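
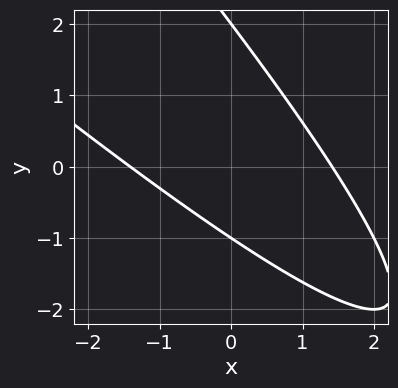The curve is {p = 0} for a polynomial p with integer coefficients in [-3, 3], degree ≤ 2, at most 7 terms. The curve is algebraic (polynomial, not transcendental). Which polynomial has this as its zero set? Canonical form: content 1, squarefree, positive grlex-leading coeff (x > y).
First, deg p = 2.
Next, reading off the gridlines: the y-axis gridline crossings are at y ∈ {-1, 2}.
Finally, solving for integer coefficients yields p as stated.

x^2 + 2*x*y + y^2 - y - 2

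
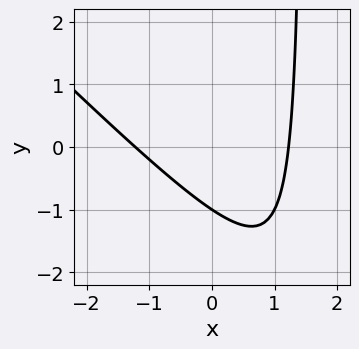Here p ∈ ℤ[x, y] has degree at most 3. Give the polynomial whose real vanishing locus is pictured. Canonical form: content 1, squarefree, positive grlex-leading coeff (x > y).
2*x^2 + 2*x*y - 3*y - 3

deg p = 2. A generic line meets the curve in up to 2 points.
From the axis intercepts and sections: one y-axis crossing is at y = -1.
Matching integer coefficients to the picture gives p.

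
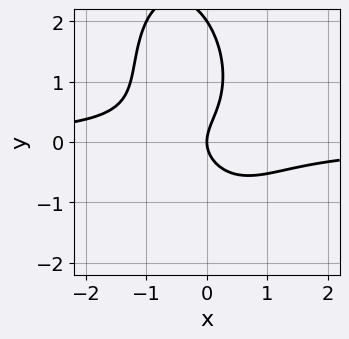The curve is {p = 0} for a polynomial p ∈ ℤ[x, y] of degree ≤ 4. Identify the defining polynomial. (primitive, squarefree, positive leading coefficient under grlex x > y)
3*x^2*y + x*y^2 + y^3 - 2*y^2 + 2*x

Degree: a generic line meets the curve in up to 3 points, so deg p = 3.
From the axis intercepts and sections: it meets the x-axis at x = 0 (among the integer gridlines); the y-axis gridline crossings are at y ∈ {0, 2}.
These observations pin down the coefficients.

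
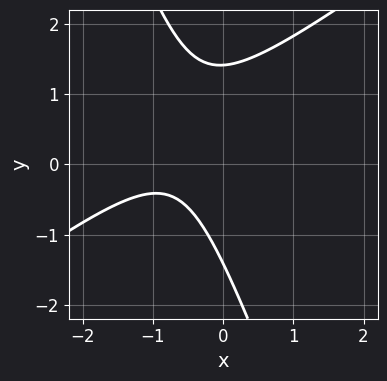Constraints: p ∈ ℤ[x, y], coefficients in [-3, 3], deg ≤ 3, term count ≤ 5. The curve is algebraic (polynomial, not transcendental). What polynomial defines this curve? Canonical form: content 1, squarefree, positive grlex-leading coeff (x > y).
(a) deg p = 2. The shape is more complex than any degree-1 curve.
(b) From the axis intercepts and sections: it misses every integer gridline on the x-axis.
(c) Solving for integer coefficients yields p as stated.

2*x^2 - 2*x*y - y^2 + 3*x + 2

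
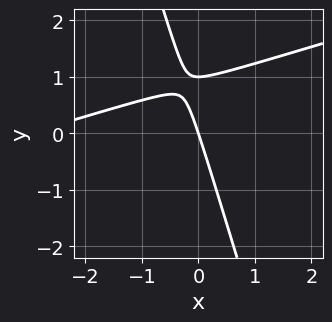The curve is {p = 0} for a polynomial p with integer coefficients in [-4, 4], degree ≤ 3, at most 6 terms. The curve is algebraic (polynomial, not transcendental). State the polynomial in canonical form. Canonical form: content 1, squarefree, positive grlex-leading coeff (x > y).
x^2 - 3*x*y - y^2 + 3*x + y

First, deg p = 2. The shape is more complex than any degree-1 curve.
Next, observable constraints: it meets the x-axis at x = 0 (among the integer gridlines); the y-axis gridline crossings are at y ∈ {0, 1}.
Finally, solving for integer coefficients yields p as stated.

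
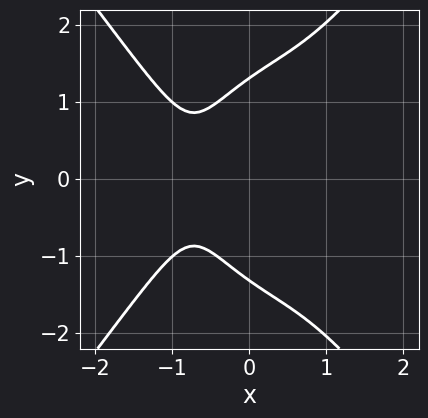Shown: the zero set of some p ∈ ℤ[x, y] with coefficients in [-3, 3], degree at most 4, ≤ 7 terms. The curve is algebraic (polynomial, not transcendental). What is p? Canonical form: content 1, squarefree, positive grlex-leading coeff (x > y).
3*x^4 - y^4 + 2*x*y^2 + 3*x + 3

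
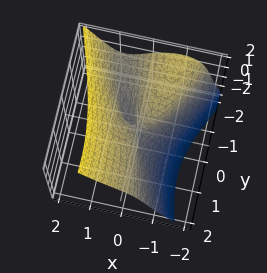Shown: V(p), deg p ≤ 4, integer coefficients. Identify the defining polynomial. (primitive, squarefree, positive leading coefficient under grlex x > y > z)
First, degree: no degree-2 surface has this shape, so deg p = 3.
Then, against the integer gridlines: it crosses the y-axis at the gridline y = 0; one x-axis crossing is at x = 0.
Finally, solving for integer coefficients yields p as stated.

3*x^3 - y^2*z - z^3 + 3*x*y + y^2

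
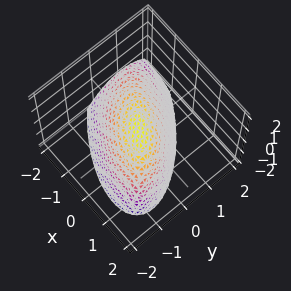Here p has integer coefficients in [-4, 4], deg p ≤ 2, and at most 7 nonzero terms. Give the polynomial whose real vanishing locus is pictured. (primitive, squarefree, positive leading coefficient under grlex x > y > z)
(a) Degree: a generic line meets the surface in up to 2 points, so deg p = 2.
(b) Reading off the gridlines: it meets the x-axis at x = 0 (among the integer gridlines); it meets the z-axis at z = 0 (among the integer gridlines); it meets the y-axis at y = 0 (among the integer gridlines).
(c) Putting this together gives p.

2*x^2 + 3*x*y - x*z + 3*y^2 + 3*z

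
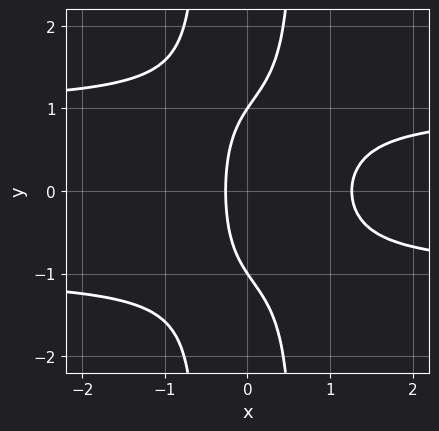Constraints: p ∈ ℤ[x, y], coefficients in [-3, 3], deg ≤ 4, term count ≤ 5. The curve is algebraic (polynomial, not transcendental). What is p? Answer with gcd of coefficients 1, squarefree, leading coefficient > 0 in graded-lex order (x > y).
3*x^2*y^2 - 3*x^2 - y^2 + 3*x + 1

First, deg p = 4. The shape is more complex than any degree-3 curve.
Next, symmetries: the y ↦ −y reflection is a symmetry, so y appears only in even powers.
Then, checking where it meets the axes: among the integer gridlines, it crosses the y-axis at y ∈ {-1, 1}.
Finally, these observations pin down the coefficients.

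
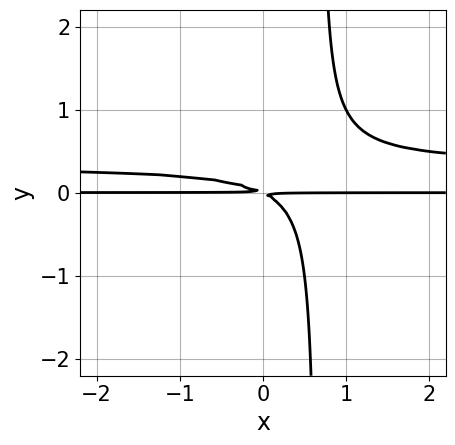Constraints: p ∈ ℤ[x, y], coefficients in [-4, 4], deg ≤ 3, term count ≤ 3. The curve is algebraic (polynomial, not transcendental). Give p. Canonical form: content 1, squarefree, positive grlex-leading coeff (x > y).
3*x*y^2 - x*y - 2*y^2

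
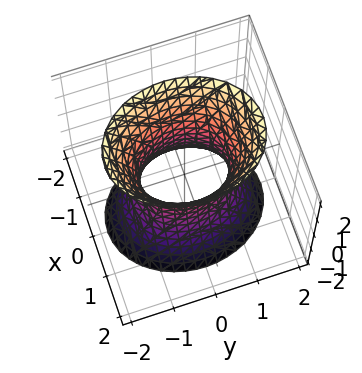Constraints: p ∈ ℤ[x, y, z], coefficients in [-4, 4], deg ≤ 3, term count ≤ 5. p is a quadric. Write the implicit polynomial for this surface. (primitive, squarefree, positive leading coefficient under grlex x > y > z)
deg p = 2. An hourglass — one-sheet hyperboloid; a quadric.
Symmetries: it's symmetric under z → −z, forcing even powers of z; it's symmetric under x → −x, forcing even powers of x; mirror symmetry y ↦ −y ⇒ only even powers of y.
Observable constraints: the surface avoids every integer z-axis point in the box; the y-axis gridline crossings are at y ∈ {-1, 1}.
The integer polynomial consistent with all of this is the stated p.

3*x^2 + 2*y^2 - z^2 - 2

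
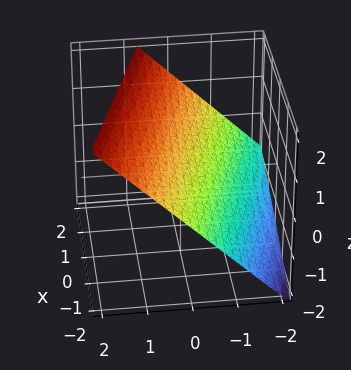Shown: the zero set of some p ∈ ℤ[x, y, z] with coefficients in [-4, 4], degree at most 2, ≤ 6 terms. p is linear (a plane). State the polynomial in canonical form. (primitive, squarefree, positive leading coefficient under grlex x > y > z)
x + 3*y - 3*z + 2

1. The degree is 1 — every cross-section is a straight line — this is a plane.
2. Reading off the gridlines: it meets the x-axis at x = -2 (among the integer gridlines).
3. Fitting integer coefficients to these (and the overall shape) gives p.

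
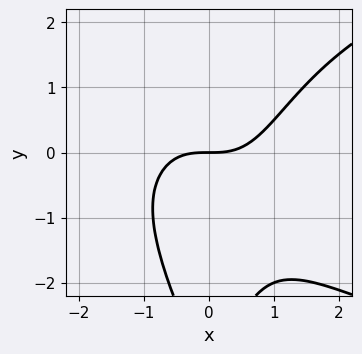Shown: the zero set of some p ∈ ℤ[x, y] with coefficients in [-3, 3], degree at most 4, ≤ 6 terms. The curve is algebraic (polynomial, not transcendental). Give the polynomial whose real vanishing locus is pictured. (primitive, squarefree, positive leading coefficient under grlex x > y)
deg p = 4.
Against the integer gridlines: it meets the y-axis at y = 0 (among the integer gridlines); it crosses the x-axis at the gridline x = 0.
These observations pin down the coefficients.

x^2*y^2 - 2*x^3 + y^2 + 3*y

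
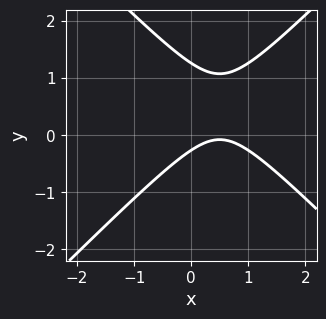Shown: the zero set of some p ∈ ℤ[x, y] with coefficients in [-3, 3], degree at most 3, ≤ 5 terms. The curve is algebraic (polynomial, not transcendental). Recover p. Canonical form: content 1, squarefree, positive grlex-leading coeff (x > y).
(a) The degree is 2 — the shape is more complex than any degree-1 curve.
(b) From the visible intercepts: the curve avoids every integer x-axis point in the box.
(c) The integer polynomial consistent with all of this is the stated p.

3*x^2 - 3*y^2 - 3*x + 3*y + 1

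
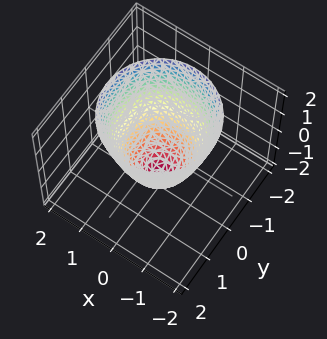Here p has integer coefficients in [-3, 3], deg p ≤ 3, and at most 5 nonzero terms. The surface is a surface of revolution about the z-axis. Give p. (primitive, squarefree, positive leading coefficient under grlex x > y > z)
3*x^2 + 3*y^2 - 2*z - 3

The degree is 2 — the shape is more complex than any degree-1 surface.
Symmetries: rotational symmetry about the z-axis ⇒ p depends on x, y only through x² + y².
From the axis intercepts and sections: the x-axis gridline crossings are at x ∈ {-1, 1}; a circular section at z = 1 has radius between 1 and 2; the y-axis gridline crossings are at y ∈ {-1, 1}.
Fitting integer coefficients to these (and the overall shape) gives p.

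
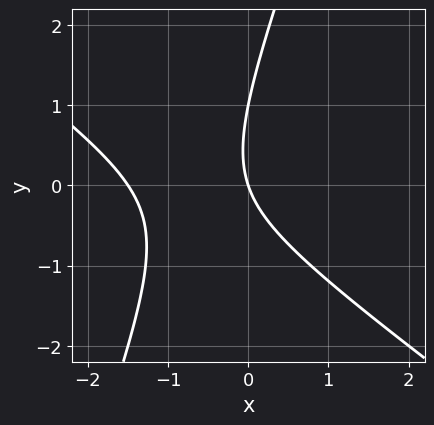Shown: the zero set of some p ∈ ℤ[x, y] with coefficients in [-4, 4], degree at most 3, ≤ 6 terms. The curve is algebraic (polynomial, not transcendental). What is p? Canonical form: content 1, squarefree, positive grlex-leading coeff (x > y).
First, degree: no degree-1 curve has this shape, so deg p = 2.
Next, checking where it meets the axes: it meets the x-axis at x = 0 (among the integer gridlines); among the integer gridlines, it crosses the y-axis at y ∈ {0, 1}.
Finally, together with the visible shape, these determine p as stated.

2*x^2 + 2*x*y - y^2 + 3*x + y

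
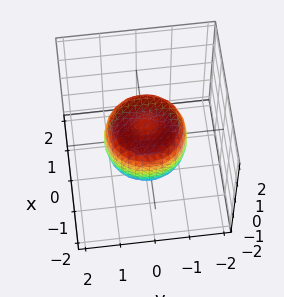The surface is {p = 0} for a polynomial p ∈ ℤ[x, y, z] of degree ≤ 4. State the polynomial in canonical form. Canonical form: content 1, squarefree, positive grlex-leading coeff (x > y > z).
Degree: no degree-3 surface has this shape, so deg p = 4.
By symmetry, the surface is invariant under rotation about z: p = q(x² + y², z).
Observable constraints: a circular section at z = 0 has radius between 1 and 2.
Solving for integer coefficients yields p as stated.

2*x^4 + 4*x^2*y^2 + 2*y^4 - 2*x^2 - 2*y^2 + 2*z^2 - 1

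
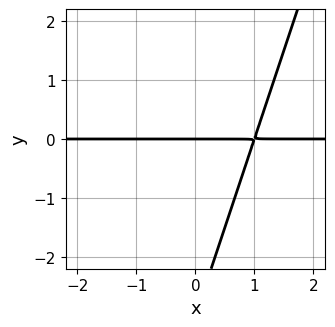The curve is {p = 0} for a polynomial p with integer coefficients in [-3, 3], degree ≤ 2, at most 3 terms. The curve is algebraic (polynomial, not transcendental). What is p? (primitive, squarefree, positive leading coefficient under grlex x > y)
3*x*y - y^2 - 3*y

(a) Degree: a generic line meets the curve in up to 2 points, so deg p = 2.
(b) Reading off the gridlines: it meets the y-axis at y = 0 (among the integer gridlines); the visible x-axis segment lies entirely on the curve.
(c) These observations pin down the coefficients.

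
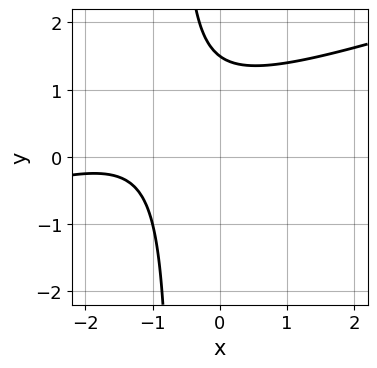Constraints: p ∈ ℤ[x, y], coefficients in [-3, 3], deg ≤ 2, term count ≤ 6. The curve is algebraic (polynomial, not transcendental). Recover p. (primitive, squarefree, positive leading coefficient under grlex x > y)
x^2 - 3*x*y + 3*x - 2*y + 3

First, degree: a generic line meets the curve in up to 2 points, so deg p = 2.
Next, observable constraints: no x-intercept at any integer in the box.
Finally, the integer polynomial consistent with all of this is the stated p.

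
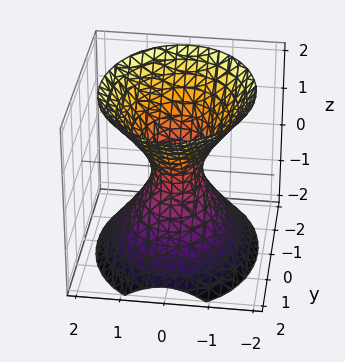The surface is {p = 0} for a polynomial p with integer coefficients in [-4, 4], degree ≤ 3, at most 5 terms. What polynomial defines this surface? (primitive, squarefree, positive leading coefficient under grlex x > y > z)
The degree is 2 — an hourglass — one-sheet hyperboloid; a quadric.
Symmetries: mirror symmetry y ↦ −y ⇒ only even powers of y; the z ↦ −z reflection is a symmetry, so z appears only in even powers; mirror symmetry x ↦ −x ⇒ only even powers of x.
Reading off the gridlines: it misses every integer gridline on the z-axis.
Putting this together gives p.

3*x^2 + 2*y^2 - 2*z^2 - 1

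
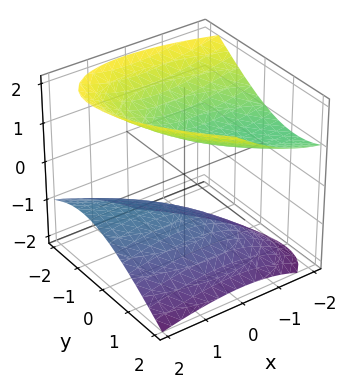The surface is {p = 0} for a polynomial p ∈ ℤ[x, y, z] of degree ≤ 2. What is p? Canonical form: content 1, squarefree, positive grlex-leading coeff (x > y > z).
The picture has 2 separate pieces.
Degree: the shape is more complex than any degree-1 surface, so deg p = 2.
Observable constraints: the surface avoids every integer y-axis point in the box; it misses every integer gridline on the x-axis.
These observations pin down the coefficients.

x^2 + 2*x*y + 2*x*z + 2*y^2 - 3*z^2 + 3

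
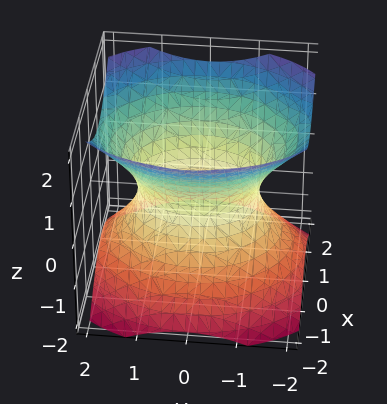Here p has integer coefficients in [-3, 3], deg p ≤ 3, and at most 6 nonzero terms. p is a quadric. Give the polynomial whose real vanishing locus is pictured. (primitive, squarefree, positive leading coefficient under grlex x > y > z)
3*x^2 + 2*y^2 - 3*z^2 - 3

1. deg p = 2.
2. Symmetries: it's symmetric under z → −z, forcing even powers of z; the x ↦ −x reflection is a symmetry, so x appears only in even powers; mirror symmetry y ↦ −y ⇒ only even powers of y.
3. Reading off the gridlines: the x-axis gridline crossings are at x ∈ {-1, 1}; the surface avoids every integer z-axis point in the box.
4. The integer polynomial consistent with all of this is the stated p.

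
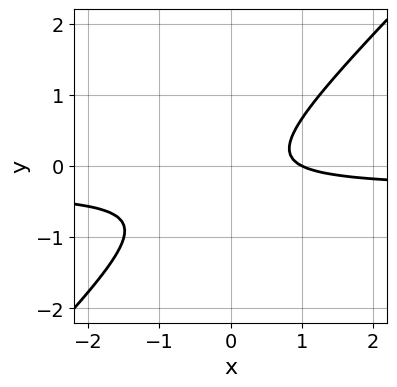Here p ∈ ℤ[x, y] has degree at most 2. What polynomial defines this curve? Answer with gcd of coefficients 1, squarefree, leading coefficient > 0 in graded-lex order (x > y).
3*x*y - 3*y^2 + x - y - 1

(a) deg p = 2. The shape is more complex than any degree-1 curve.
(b) From the axis intercepts and sections: it misses every integer gridline on the y-axis; it crosses the x-axis at the gridline x = 1.
(c) Together with the visible shape, these determine p as stated.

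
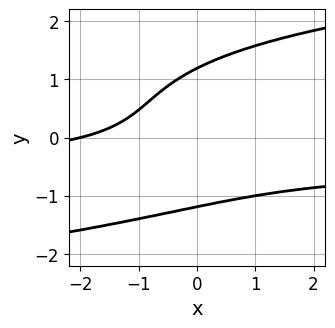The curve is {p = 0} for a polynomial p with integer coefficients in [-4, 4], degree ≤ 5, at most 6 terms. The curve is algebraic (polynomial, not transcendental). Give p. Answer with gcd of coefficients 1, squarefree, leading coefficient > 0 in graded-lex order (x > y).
(a) The degree is 4 — a generic line meets the curve in up to 4 points.
(b) From the visible intercepts: it meets the x-axis at x = -2 (among the integer gridlines).
(c) Solving for integer coefficients yields p as stated.

y^4 - 2*x*y - x - 2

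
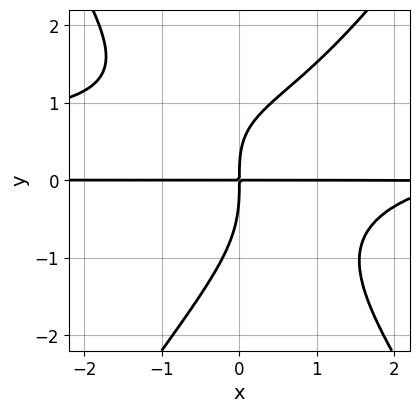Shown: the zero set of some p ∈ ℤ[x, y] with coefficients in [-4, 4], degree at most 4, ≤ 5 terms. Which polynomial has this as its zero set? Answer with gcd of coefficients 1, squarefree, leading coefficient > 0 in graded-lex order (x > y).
2*x^2*y^2 - y^4 - x^2*y - x*y^2 + 3*x*y

The degree is 4 — no degree-3 curve has this shape.
Observable constraints: every point of the x-axis in the box is on the curve.
Matching integer coefficients to the picture gives p.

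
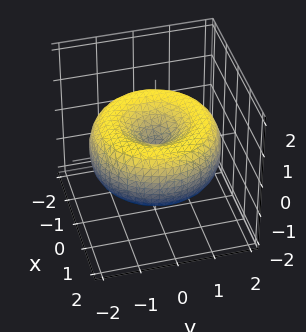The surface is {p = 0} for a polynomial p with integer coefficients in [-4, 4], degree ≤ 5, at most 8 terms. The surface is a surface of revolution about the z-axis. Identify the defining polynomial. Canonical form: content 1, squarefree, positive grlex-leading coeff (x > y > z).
x^4 + 2*x^2*y^2 + y^4 - 3*x^2 - 3*y^2 + 3*z^2

1. Degree: the shape is more complex than any degree-3 surface, so deg p = 4.
2. Symmetries: every cross-section ⟂ z is a circle, so x, y appear only via x² + y².
3. Reading off the gridlines: one x-axis crossing is at x = 0; it meets the y-axis at y = 0 (among the integer gridlines); one z-axis crossing is at z = 0; a circular section at z = 0 has radius between 1 and 2.
4. The integer polynomial consistent with all of this is the stated p.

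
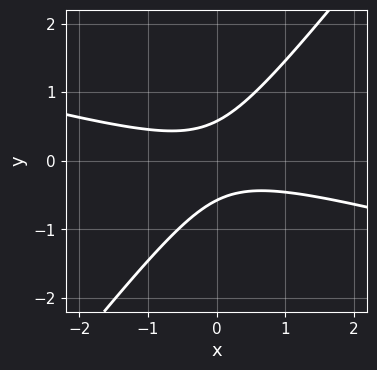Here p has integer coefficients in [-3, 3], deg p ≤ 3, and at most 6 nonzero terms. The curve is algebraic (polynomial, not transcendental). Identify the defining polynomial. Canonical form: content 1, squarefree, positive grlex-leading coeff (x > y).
First, deg p = 2. No degree-1 curve has this shape.
Next, observable constraints: the curve avoids every integer x-axis point in the box.
Finally, the integer polynomial consistent with all of this is the stated p.

x^2 + 3*x*y - 3*y^2 + 1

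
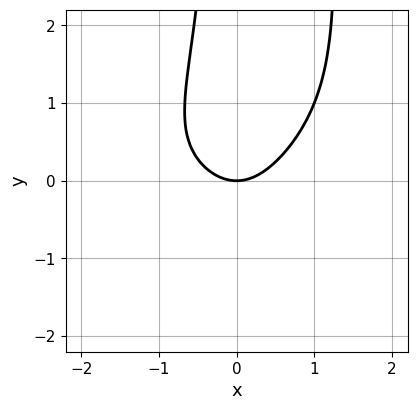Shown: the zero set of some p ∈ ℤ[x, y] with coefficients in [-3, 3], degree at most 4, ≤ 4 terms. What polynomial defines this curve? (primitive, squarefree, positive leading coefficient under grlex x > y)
x^2*y^2 - x*y^2 + 2*x^2 - 2*y

The degree is 4 — the shape is more complex than any degree-3 curve.
From the axis intercepts and sections: one x-axis crossing is at x = 0; one y-axis crossing is at y = 0.
Assembling these constraints gives the stated polynomial.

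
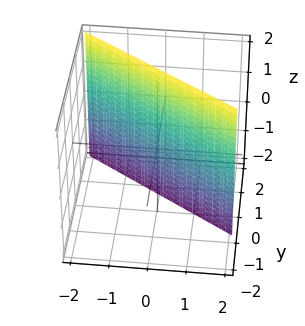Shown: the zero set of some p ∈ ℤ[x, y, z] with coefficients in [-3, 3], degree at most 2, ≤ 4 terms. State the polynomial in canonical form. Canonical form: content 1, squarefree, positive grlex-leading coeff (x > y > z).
Degree: every cross-section is a straight line — this is a plane, so deg p = 1.
Reading off the gridlines: the surface avoids every integer z-axis point in the box; one x-axis crossing is at x = 1.
Solving for integer coefficients yields p as stated.

2*x + 3*y - 2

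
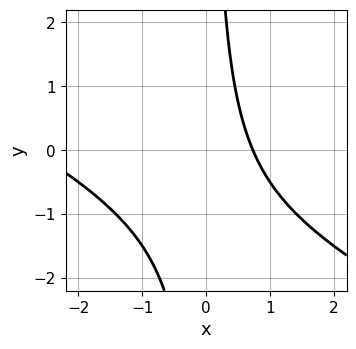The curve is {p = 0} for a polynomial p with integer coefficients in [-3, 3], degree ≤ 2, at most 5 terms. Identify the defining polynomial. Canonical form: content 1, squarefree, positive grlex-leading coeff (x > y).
x^2 + 2*x*y + 2*x - 2

(a) deg p = 2.
(b) Against the integer gridlines: it misses every integer gridline on the y-axis.
(c) Putting this together gives p.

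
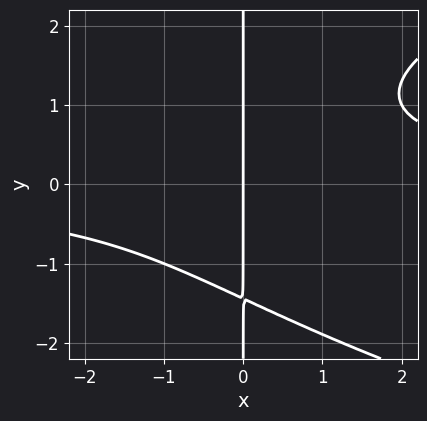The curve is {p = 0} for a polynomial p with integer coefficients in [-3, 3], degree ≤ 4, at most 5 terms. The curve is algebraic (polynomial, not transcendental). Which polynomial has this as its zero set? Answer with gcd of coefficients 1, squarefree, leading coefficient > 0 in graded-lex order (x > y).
(a) Degree: a generic line meets the curve in up to 4 points, so deg p = 4.
(b) Against the integer gridlines: it meets the x-axis at x = 0 (among the integer gridlines); every point of the y-axis in the box is on the curve.
(c) Fitting integer coefficients to these (and the overall shape) gives p.

x*y^3 - 2*x^2*y + 3*x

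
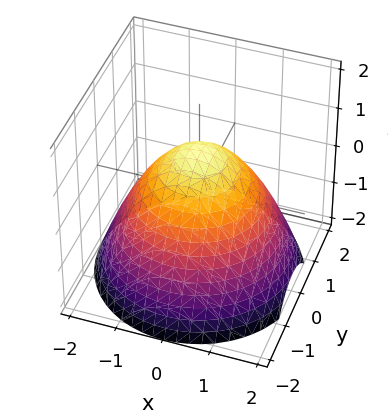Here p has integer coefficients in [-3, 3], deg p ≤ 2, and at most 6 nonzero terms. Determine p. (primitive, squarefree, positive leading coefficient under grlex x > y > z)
2*x^2 + 2*y^2 + 3*z - 3

1. The degree is 2 — a generic line meets the surface in up to 2 points.
2. Symmetry: every cross-section ⟂ z is a circle, so x, y appear only via x² + y².
3. From the visible intercepts: a circular section at z = -1 has radius between 1 and 2; it crosses the z-axis at the gridline z = 1.
4. Putting this together gives p.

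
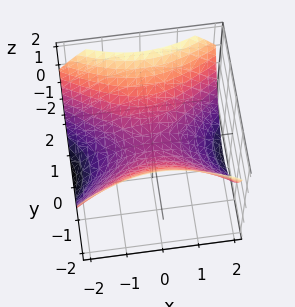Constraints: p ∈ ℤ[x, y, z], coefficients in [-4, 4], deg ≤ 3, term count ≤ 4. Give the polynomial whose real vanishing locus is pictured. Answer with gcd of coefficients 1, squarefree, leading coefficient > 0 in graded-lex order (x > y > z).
x^2 - 2*y^2 + 3*z

(a) Degree: a saddle surface; a quadric, so deg p = 2.
(b) Symmetries: it's symmetric under y → −y, forcing even powers of y; the x ↦ −x reflection is a symmetry, so x appears only in even powers.
(c) Reading off the gridlines: one z-axis crossing is at z = 0; one y-axis crossing is at y = 0; it meets the x-axis at x = 0 (among the integer gridlines).
(d) Matching integer coefficients to the picture gives p.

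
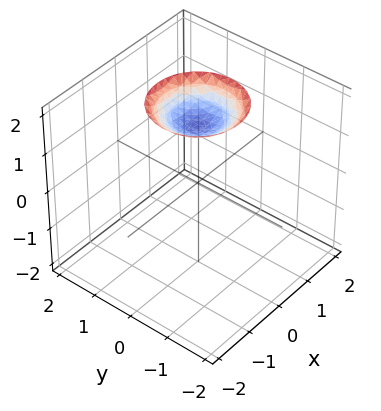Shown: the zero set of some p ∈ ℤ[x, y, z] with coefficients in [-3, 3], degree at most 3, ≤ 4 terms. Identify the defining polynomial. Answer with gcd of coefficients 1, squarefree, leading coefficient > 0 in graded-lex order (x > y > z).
(a) Degree: a generic line meets the surface in up to 2 points, so deg p = 2.
(b) Symmetry: every cross-section ⟂ z is a circle, so x, y appear only via x² + y².
(c) Against the integer gridlines: no x-intercept at any integer in the box; a circular section at z = 2 has radius exactly 1; no y-intercept at any integer in the box.
(d) Solving for integer coefficients yields p as stated.

x^2 + y^2 - 2*z + 3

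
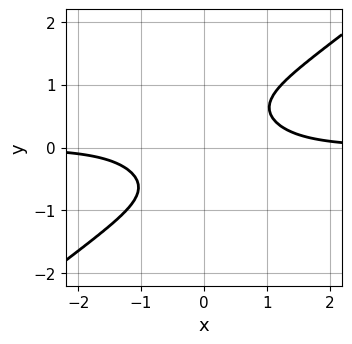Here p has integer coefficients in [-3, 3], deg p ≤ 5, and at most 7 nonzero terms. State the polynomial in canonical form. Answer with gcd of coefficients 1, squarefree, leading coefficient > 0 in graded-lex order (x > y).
2*x^3*y - x*y^3 - 3*y^4 + 2*x*y - 2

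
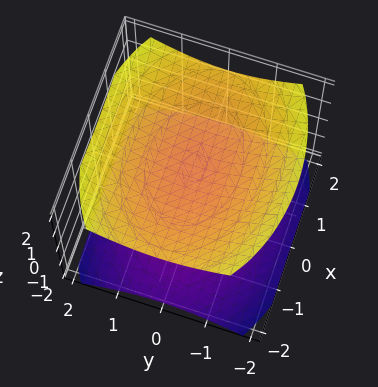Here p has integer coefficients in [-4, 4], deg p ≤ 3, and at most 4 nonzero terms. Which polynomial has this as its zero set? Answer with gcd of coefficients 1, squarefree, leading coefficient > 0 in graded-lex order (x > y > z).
First, there are 2 components. Treating them together as one polynomial.
Then, deg p = 2. Two separate bowl-shaped sheets opening away from each other; a quadric.
Then, symmetries: mirror symmetry y ↦ −y ⇒ only even powers of y; it's symmetric under z → −z, forcing even powers of z; it's symmetric under x → −x, forcing even powers of x.
Then, checking where it meets the axes: among the integer gridlines, it crosses the z-axis at z ∈ {-1, 1}; the surface avoids every integer y-axis point in the box; the surface avoids every integer x-axis point in the box.
Finally, solving for integer coefficients yields p as stated.

x^2 + 2*y^2 - 3*z^2 + 3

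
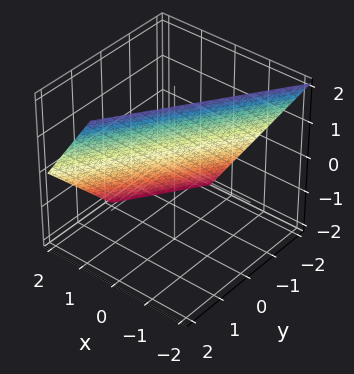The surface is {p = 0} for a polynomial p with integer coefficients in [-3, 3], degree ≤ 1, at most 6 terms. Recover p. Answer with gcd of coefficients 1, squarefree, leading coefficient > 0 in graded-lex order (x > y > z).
3*x - 2*y + 2*z - 2

(a) Degree: every cross-section is a straight line — this is a plane, so deg p = 1.
(b) Reading off the gridlines: it crosses the y-axis at the gridline y = -1; it crosses the z-axis at the gridline z = 1.
(c) Together with the visible shape, these determine p as stated.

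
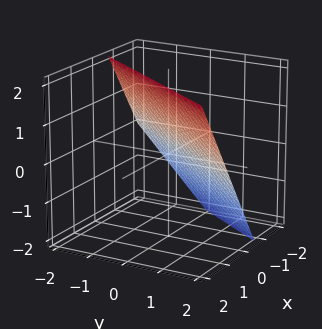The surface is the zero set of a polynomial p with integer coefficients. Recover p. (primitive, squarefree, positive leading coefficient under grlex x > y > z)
First, degree: every cross-section is a straight line — this is a plane, so deg p = 1.
Then, checking where it meets the axes: one z-axis crossing is at z = 1; it crosses the y-axis at the gridline y = 1.
Finally, these observations pin down the coefficients.

3*x - 2*y - 2*z + 2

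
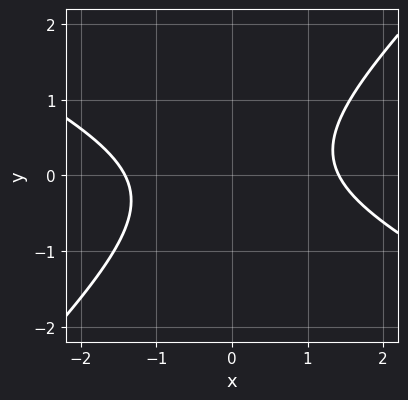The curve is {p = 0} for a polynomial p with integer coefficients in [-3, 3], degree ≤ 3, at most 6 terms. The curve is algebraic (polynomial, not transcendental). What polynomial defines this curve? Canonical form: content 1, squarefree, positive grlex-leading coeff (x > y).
x^2 + x*y - 2*y^2 - 2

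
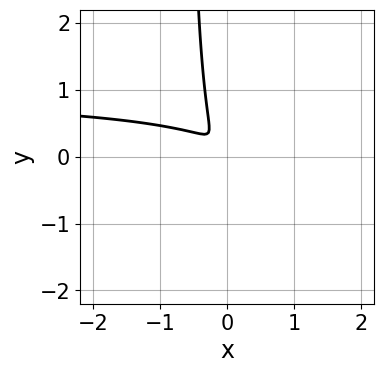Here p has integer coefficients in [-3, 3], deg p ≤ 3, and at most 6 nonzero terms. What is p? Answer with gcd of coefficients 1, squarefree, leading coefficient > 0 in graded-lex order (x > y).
(a) deg p = 3. No degree-2 curve has this shape.
(b) Putting this together gives p.

3*x^2*y - 3*x*y^2 - 3*x^2 - 3*x*y - 2*y^2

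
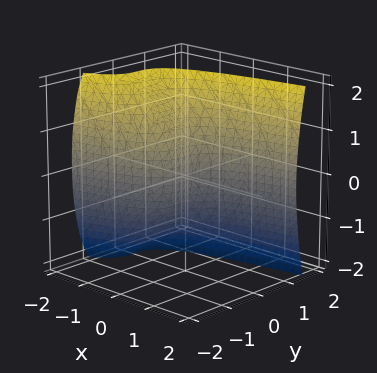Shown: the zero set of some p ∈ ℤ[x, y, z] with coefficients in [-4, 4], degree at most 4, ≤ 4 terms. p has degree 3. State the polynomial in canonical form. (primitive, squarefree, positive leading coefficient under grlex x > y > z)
First, the degree is 3 — a generic line meets the surface in up to 3 points.
Next, observable constraints: it crosses the z-axis at the gridline z = 0; it crosses the x-axis at the gridline x = 0; it meets the y-axis at y = 0 (among the integer gridlines).
Finally, solving for integer coefficients yields p as stated.

3*y^3 - z^2 - 3*x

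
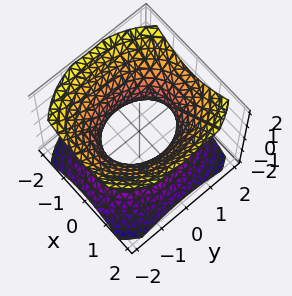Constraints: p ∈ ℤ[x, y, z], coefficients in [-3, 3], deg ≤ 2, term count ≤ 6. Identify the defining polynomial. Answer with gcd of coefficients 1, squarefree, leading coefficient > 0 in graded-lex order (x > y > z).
The degree is 2 — one connected sheet with a waist; a quadric.
Symmetries: it's symmetric under z → −z, forcing even powers of z; mirror symmetry x ↦ −x ⇒ only even powers of x; mirror symmetry y ↦ −y ⇒ only even powers of y.
From the visible intercepts: it misses every integer gridline on the z-axis; the x-axis gridline crossings are at x ∈ {-1, 1}.
These observations pin down the coefficients.

3*x^2 + 2*y^2 - 3*z^2 - 3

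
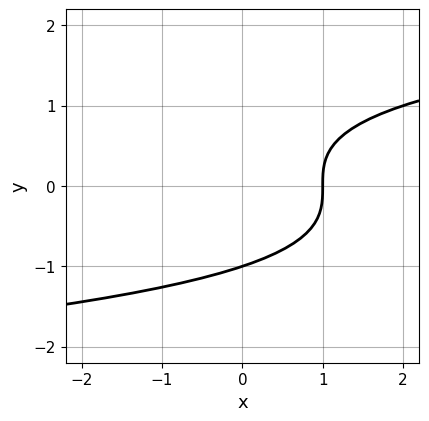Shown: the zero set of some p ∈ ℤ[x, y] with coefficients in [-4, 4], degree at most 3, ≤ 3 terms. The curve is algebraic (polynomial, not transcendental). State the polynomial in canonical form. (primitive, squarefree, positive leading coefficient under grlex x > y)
1. Degree: a generic line meets the curve in up to 3 points, so deg p = 3.
2. Against the integer gridlines: it crosses the x-axis at the gridline x = 1; one y-axis crossing is at y = -1.
3. Matching integer coefficients to the picture gives p.

y^3 - x + 1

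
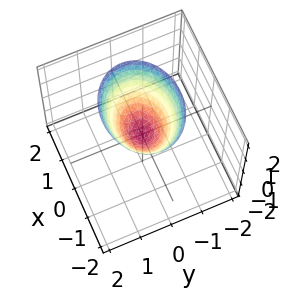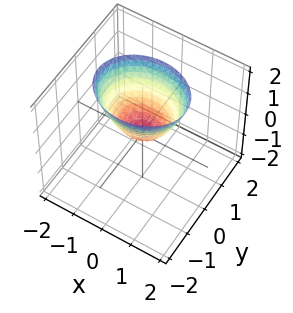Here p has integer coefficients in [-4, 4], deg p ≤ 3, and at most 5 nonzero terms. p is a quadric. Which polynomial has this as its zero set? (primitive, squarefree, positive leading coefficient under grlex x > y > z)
1. deg p = 2.
2. Symmetries: mirror symmetry y ↦ −y ⇒ only even powers of y; the x ↦ −x reflection is a symmetry, so x appears only in even powers.
3. From the axis intercepts and sections: one z-axis crossing is at z = 0; one x-axis crossing is at x = 0; one y-axis crossing is at y = 0.
4. Solving for integer coefficients yields p as stated.

2*x^2 + 3*y^2 - 2*z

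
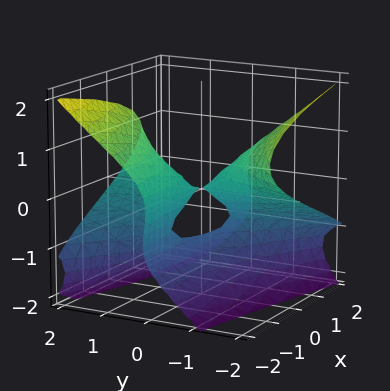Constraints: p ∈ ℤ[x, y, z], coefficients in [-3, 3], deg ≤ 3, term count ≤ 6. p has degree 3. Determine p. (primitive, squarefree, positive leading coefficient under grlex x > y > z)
y^2*z - z^3 - x*y - z^2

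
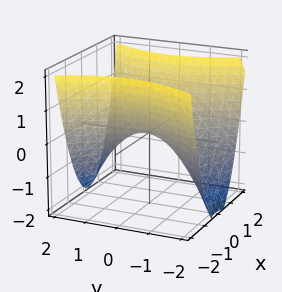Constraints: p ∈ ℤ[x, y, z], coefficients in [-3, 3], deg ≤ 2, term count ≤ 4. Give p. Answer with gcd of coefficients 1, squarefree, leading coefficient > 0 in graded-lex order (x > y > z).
Degree: a saddle surface; a quadric, so deg p = 2.
Symmetries: mirror symmetry y ↦ −y ⇒ only even powers of y; mirror symmetry x ↦ −x ⇒ only even powers of x.
Against the integer gridlines: it crosses the y-axis at the gridline y = 0; it crosses the z-axis at the gridline z = 0; one x-axis crossing is at x = 0.
Matching integer coefficients to the picture gives p.

2*x^2 - y^2 - 2*z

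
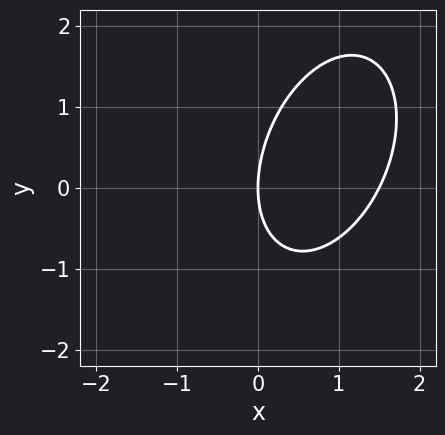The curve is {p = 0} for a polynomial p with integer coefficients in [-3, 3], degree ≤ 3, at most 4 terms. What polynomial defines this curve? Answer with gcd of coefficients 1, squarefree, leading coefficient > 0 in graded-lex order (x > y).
2*x^2 - x*y + y^2 - 3*x

(a) Degree: the shape is more complex than any degree-1 curve, so deg p = 2.
(b) Checking where it meets the axes: it meets the y-axis at y = 0 (among the integer gridlines); it meets the x-axis at x = 0 (among the integer gridlines).
(c) These observations pin down the coefficients.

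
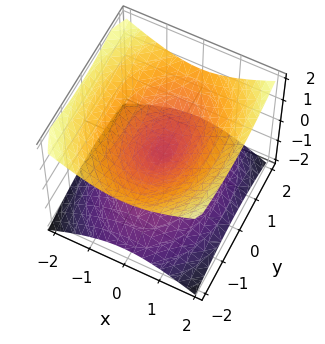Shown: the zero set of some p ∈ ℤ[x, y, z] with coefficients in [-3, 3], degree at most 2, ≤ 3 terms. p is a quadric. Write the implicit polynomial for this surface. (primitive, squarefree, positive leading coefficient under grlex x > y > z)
2*x^2 + y^2 - 3*z^2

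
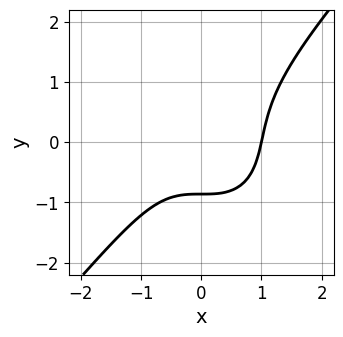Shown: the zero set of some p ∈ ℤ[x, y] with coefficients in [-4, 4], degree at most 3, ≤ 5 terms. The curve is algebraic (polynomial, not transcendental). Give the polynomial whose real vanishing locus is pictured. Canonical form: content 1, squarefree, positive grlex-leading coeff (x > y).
3*x^3 - 2*y^3 - 2*y - 3

(a) Degree: no degree-2 curve has this shape, so deg p = 3.
(b) Observable constraints: one x-axis crossing is at x = 1.
(c) Solving for integer coefficients yields p as stated.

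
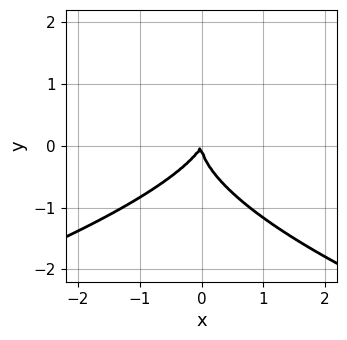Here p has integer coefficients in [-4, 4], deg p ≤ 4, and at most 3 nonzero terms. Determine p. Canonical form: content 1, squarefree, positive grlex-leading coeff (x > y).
2*y^3 + 2*x^2 - x*y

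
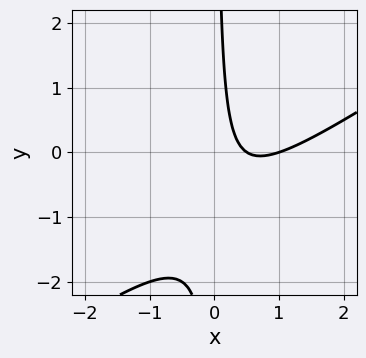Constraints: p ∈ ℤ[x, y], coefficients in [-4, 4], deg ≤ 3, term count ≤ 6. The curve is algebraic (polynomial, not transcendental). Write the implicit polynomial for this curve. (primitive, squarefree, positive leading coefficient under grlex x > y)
First, degree: the shape is more complex than any degree-1 curve, so deg p = 2.
Next, from the visible intercepts: it misses every integer gridline on the y-axis; it crosses the x-axis at the gridline x = 1.
Finally, solving for integer coefficients yields p as stated.

2*x^2 - 3*x*y - 3*x + 1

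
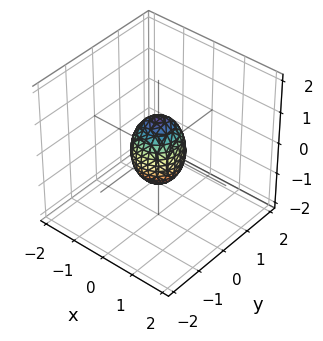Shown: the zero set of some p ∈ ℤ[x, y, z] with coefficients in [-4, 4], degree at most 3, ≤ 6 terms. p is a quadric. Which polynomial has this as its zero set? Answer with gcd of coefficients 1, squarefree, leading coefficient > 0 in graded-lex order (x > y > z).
2*x^2 + 2*y^2 + z^2 - 1

(a) The degree is 2 — a closed, bounded, convex surface; a quadric.
(b) Symmetries: the z ↦ −z reflection is a symmetry, so z appears only in even powers; every cross-section ⟂ z is a circle, so x, y appear only via x² + y².
(c) Checking where it meets the axes: a circular section at z = 0 has radius between 0 and 1; among the integer gridlines, it crosses the z-axis at z ∈ {-1, 1}.
(d) Assembling these constraints gives the stated polynomial.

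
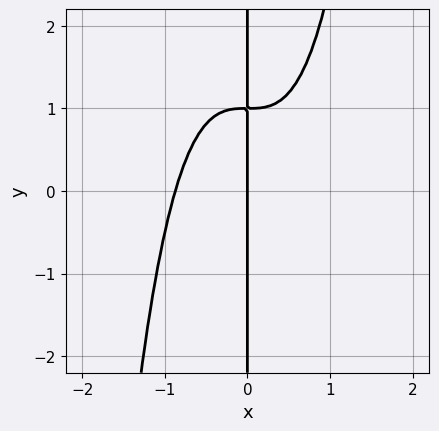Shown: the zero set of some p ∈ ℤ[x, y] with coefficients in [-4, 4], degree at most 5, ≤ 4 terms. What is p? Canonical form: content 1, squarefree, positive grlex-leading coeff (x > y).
3*x^4 - 2*x*y + 2*x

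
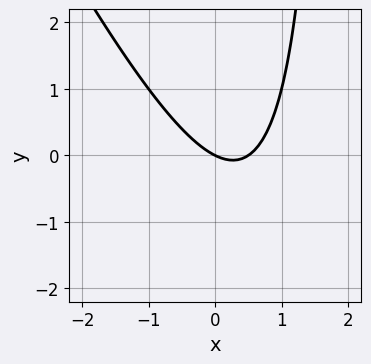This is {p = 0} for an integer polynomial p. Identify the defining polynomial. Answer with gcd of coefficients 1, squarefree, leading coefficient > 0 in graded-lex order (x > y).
(a) deg p = 2. No degree-1 curve has this shape.
(b) From the visible intercepts: it meets the x-axis at x = 0 (among the integer gridlines); it crosses the y-axis at the gridline y = 0.
(c) Fitting integer coefficients to these (and the overall shape) gives p.

2*x^2 + x*y - x - 2*y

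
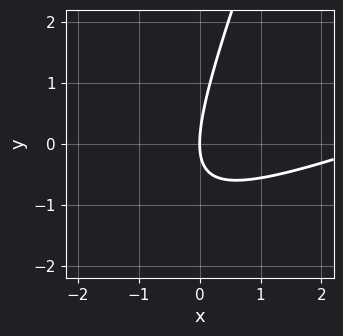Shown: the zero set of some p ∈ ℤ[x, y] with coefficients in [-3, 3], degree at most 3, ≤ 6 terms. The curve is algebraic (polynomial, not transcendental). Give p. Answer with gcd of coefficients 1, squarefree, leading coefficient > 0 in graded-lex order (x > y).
x^2 - 3*x*y + y^2 - 3*x

1. The degree is 2 — a generic line meets the curve in up to 2 points.
2. Observable constraints: one x-axis crossing is at x = 0; one y-axis crossing is at y = 0.
3. Putting this together gives p.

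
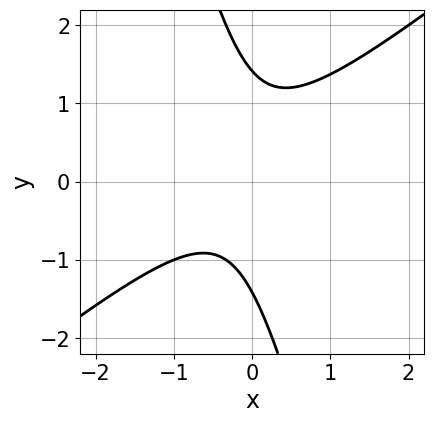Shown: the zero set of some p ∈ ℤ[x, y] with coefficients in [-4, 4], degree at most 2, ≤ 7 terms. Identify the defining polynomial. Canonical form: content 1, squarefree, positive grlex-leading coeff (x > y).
(a) The degree is 2 — the shape is more complex than any degree-1 curve.
(b) Reading off the gridlines: it misses every integer gridline on the x-axis.
(c) The integer polynomial consistent with all of this is the stated p.

3*x^2 - 3*x*y - y^2 + x + 2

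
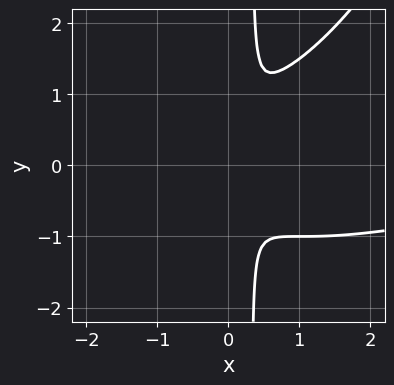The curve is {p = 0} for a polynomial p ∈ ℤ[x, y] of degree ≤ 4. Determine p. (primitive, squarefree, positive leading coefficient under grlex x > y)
x^3*y - 3*x*y^2 + 3*x^2 + y^2

(a) deg p = 4.
(b) Solving for integer coefficients yields p as stated.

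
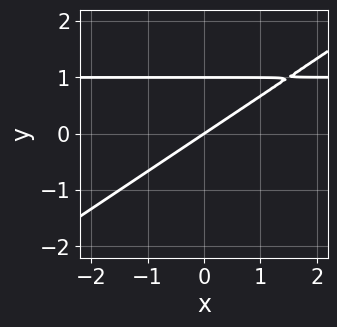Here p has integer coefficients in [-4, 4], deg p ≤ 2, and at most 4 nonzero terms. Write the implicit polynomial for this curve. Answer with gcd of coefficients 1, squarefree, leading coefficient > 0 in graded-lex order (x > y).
First, the degree is 2 — the shape is more complex than any degree-1 curve.
Then, observable constraints: it crosses the x-axis at the gridline x = 0; the y-axis gridline crossings are at y ∈ {0, 1}.
Finally, assembling these constraints gives the stated polynomial.

2*x*y - 3*y^2 - 2*x + 3*y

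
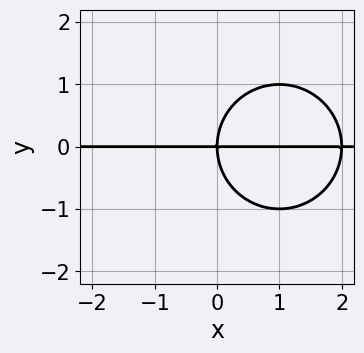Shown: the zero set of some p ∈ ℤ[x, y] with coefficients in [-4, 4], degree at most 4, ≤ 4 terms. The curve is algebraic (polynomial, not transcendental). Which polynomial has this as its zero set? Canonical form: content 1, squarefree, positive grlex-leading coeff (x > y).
x^2*y + y^3 - 2*x*y

1. Degree: the shape is more complex than any degree-2 curve, so deg p = 3.
2. From the axis intercepts and sections: it meets the y-axis at y = 0 (among the integer gridlines); the visible x-axis segment lies entirely on the curve.
3. These observations pin down the coefficients.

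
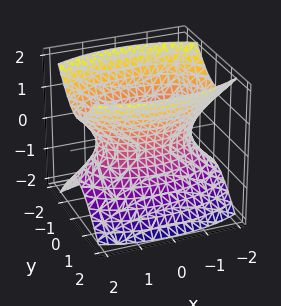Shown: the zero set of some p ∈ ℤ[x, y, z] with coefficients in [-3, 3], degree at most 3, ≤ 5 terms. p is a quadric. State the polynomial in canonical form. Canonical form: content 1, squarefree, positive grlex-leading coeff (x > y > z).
x^2 + 3*y^2 - 2*z^2 - 2

First, degree: one connected sheet with a waist; a quadric, so deg p = 2.
Next, symmetries: the z ↦ −z reflection is a symmetry, so z appears only in even powers; the x ↦ −x reflection is a symmetry, so x appears only in even powers; the y ↦ −y reflection is a symmetry, so y appears only in even powers.
Next, observable constraints: it misses every integer gridline on the z-axis.
Finally, matching integer coefficients to the picture gives p.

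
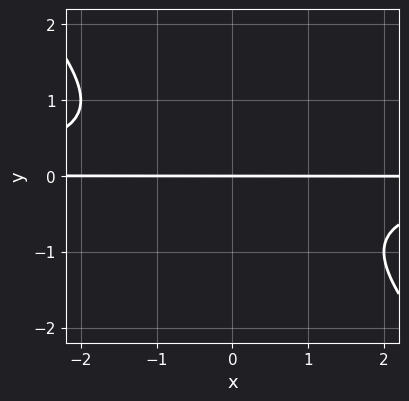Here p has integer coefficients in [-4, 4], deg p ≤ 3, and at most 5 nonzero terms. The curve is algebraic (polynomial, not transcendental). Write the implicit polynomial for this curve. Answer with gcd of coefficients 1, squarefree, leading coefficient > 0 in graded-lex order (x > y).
The degree is 3 — the shape is more complex than any degree-2 curve.
Reading off the gridlines: the visible x-axis segment lies entirely on the curve; it crosses the y-axis at the gridline y = 0.
Solving for integer coefficients yields p as stated.

x*y^2 + y^3 + y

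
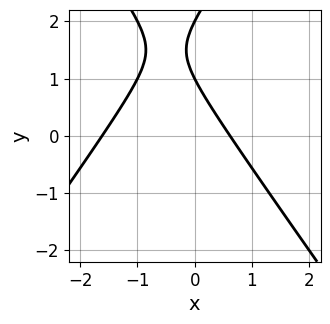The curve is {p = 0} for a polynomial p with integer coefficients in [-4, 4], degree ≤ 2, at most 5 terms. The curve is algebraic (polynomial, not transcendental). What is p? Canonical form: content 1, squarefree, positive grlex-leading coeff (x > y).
2*x^2 - y^2 + 2*x + 3*y - 2

1. deg p = 2. A generic line meets the curve in up to 2 points.
2. From the visible intercepts: among the integer gridlines, it crosses the y-axis at y ∈ {1, 2}.
3. Together with the visible shape, these determine p as stated.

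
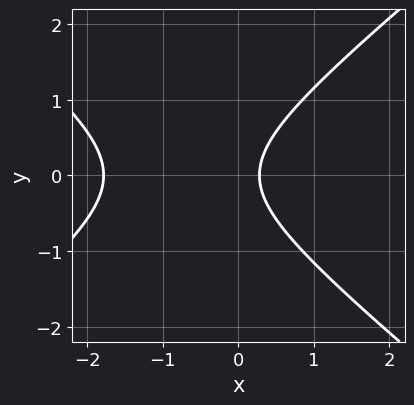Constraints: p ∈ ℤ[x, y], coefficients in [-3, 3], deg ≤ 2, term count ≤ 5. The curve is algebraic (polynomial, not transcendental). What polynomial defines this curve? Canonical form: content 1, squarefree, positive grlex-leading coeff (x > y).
(a) The degree is 2 — no degree-1 curve has this shape.
(b) Symmetries: mirror symmetry y ↦ −y ⇒ only even powers of y.
(c) Checking where it meets the axes: no y-intercept at any integer in the box.
(d) Together with the visible shape, these determine p as stated.

2*x^2 - 3*y^2 + 3*x - 1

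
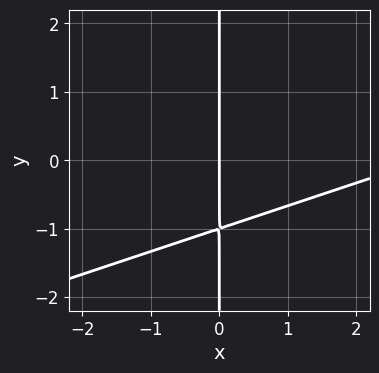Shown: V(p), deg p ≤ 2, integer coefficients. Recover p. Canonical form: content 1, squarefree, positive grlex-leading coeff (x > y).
x^2 - 3*x*y - 3*x

(a) Degree: the shape is more complex than any degree-1 curve, so deg p = 2.
(b) Checking where it meets the axes: the visible y-axis segment lies entirely on the curve; it meets the x-axis at x = 0 (among the integer gridlines).
(c) The integer polynomial consistent with all of this is the stated p.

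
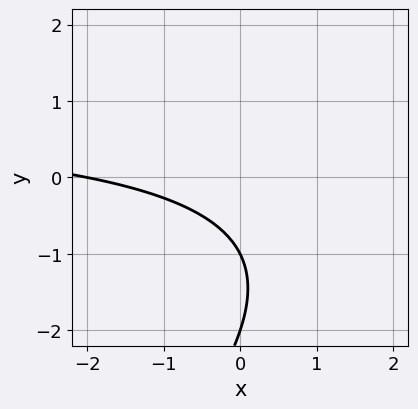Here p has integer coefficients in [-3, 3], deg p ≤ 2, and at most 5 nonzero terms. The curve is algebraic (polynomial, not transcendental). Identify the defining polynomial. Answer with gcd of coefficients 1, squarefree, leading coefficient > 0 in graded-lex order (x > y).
1. Degree: a generic line meets the curve in up to 2 points, so deg p = 2.
2. Observable constraints: it crosses the x-axis at the gridline x = -2; among the integer gridlines, it crosses the y-axis at y ∈ {-2, -1}.
3. Solving for integer coefficients yields p as stated.

x*y - y^2 - x - 3*y - 2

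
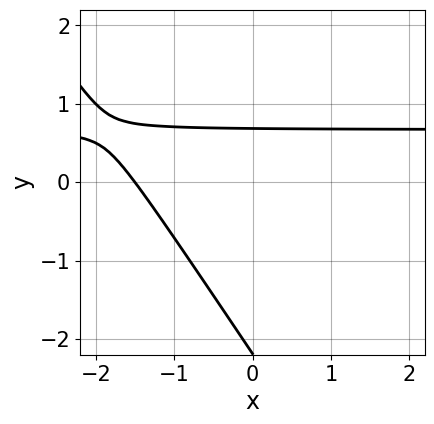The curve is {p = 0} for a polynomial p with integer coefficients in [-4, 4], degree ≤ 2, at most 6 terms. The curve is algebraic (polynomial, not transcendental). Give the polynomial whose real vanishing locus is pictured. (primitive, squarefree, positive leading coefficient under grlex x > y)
First, degree: a generic line meets the curve in up to 2 points, so deg p = 2.
Finally, solving for integer coefficients yields p as stated.

3*x*y + 2*y^2 - 2*x + 3*y - 3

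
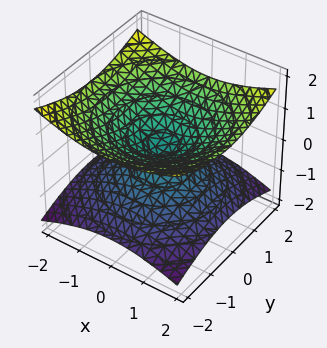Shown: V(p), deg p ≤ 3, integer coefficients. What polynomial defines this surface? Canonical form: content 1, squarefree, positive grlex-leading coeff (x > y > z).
deg p = 2. A double cone through the origin; a quadric.
Symmetries: mirror symmetry z ↦ −z ⇒ only even powers of z; the surface is invariant under rotation about z: p = q(x² + y², z).
Reading off the gridlines: it meets the y-axis at y = 0 (among the integer gridlines); one z-axis crossing is at z = 0.
Putting this together gives p.

x^2 + y^2 - 3*z^2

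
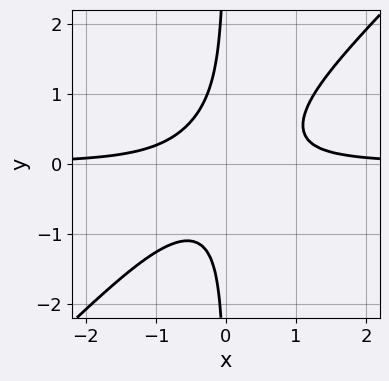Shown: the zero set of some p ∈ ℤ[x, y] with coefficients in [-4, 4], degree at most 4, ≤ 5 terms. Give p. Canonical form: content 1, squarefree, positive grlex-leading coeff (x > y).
3*x^2*y - 3*x*y^2 - 1

1. Degree: a generic line meets the curve in up to 3 points, so deg p = 3.
2. Observable constraints: it misses every integer gridline on the y-axis; the curve avoids every integer x-axis point in the box.
3. Matching integer coefficients to the picture gives p.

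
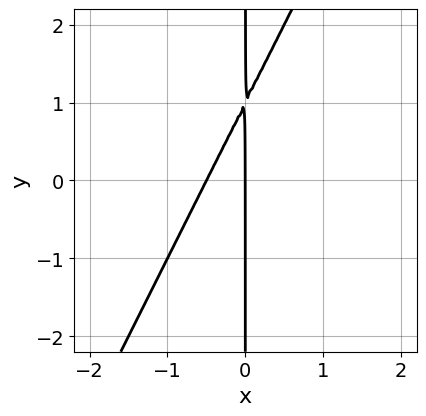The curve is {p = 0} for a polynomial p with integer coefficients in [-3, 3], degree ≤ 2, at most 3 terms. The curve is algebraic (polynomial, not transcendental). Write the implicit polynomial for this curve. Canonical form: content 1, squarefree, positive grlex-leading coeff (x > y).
Degree: the shape is more complex than any degree-1 curve, so deg p = 2.
Checking where it meets the axes: one x-axis crossing is at x = 0; every point of the y-axis in the box is on the curve.
Fitting integer coefficients to these (and the overall shape) gives p.

2*x^2 - x*y + x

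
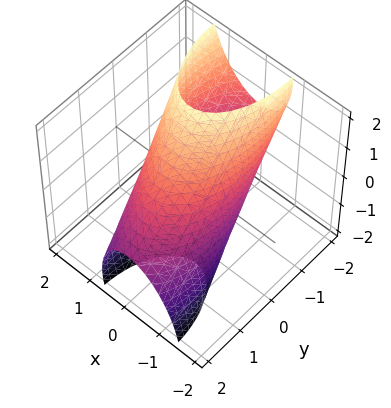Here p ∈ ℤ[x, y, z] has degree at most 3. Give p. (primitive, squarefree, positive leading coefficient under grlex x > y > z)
3*x^2 - x*z + y^2 + 2*y*z + z^2 - 3

(a) The degree is 2 — the shape is more complex than any degree-1 surface.
(b) Checking where it meets the axes: the x-axis gridline crossings are at x ∈ {-1, 1}.
(c) Assembling these constraints gives the stated polynomial.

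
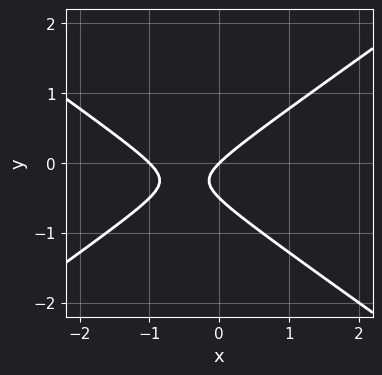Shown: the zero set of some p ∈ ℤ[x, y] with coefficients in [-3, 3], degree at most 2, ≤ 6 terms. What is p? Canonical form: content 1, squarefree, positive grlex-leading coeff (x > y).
1. The degree is 2 — the shape is more complex than any degree-1 curve.
2. From the visible intercepts: among the integer gridlines, it crosses the x-axis at x ∈ {-1, 0}; one y-axis crossing is at y = 0.
3. Together with the visible shape, these determine p as stated.

x^2 - 2*y^2 + x - y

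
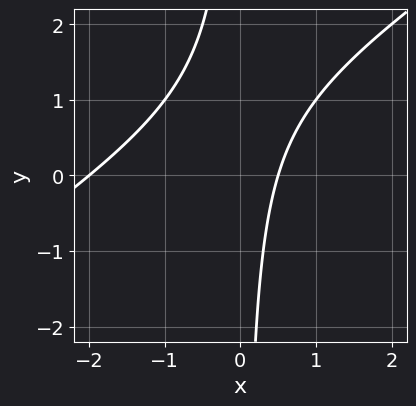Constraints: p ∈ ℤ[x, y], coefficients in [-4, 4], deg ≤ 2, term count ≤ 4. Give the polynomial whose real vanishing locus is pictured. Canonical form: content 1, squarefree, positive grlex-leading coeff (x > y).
2*x^2 - 3*x*y + 3*x - 2

1. The degree is 2 — a generic line meets the curve in up to 2 points.
2. From the axis intercepts and sections: it misses every integer gridline on the y-axis; it crosses the x-axis at the gridline x = -2.
3. Putting this together gives p.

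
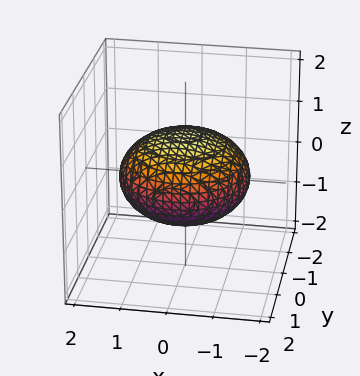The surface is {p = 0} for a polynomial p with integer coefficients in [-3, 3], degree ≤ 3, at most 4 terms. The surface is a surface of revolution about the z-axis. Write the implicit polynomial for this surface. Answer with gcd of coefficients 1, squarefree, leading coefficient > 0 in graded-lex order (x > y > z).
x^2 + y^2 + 2*z^2 - 2

(a) deg p = 2.
(b) Symmetries: the z-axis is an axis of rotation, so x and y enter only as x² + y².
(c) From the visible intercepts: a circular section at z = 0 has radius between 1 and 2; among the integer gridlines, it crosses the z-axis at z ∈ {-1, 1}.
(d) Together with the visible shape, these determine p as stated.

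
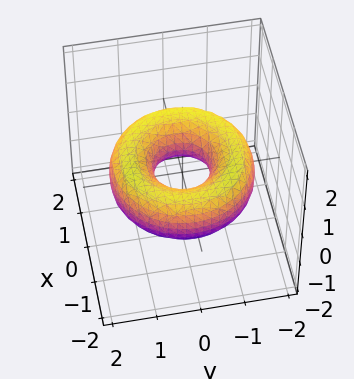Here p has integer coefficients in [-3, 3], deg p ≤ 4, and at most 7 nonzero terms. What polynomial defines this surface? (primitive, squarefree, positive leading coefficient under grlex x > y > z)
x^4 + 2*x^2*y^2 + y^4 - 3*x^2 - 3*y^2 + 3*z^2 + 1

(a) deg p = 4.
(b) Symmetries: the surface is invariant under rotation about z: p = q(x² + y², z).
(c) From the axis intercepts and sections: a circular section at z = 0 has radius between 0 and 1; the surface avoids every integer z-axis point in the box.
(d) Solving for integer coefficients yields p as stated.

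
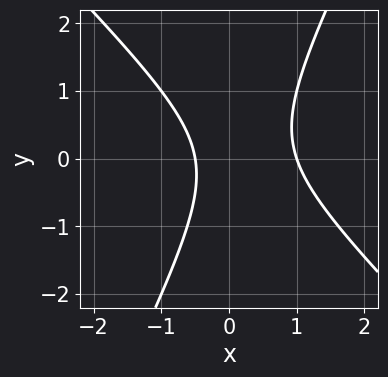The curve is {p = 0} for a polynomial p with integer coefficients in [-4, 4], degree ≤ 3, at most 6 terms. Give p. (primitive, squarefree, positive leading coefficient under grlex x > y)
2*x^2 + x*y - y^2 - x - 1

deg p = 2.
Against the integer gridlines: the curve avoids every integer y-axis point in the box; it meets the x-axis at x = 1 (among the integer gridlines).
Solving for integer coefficients yields p as stated.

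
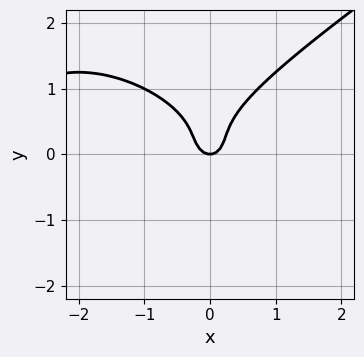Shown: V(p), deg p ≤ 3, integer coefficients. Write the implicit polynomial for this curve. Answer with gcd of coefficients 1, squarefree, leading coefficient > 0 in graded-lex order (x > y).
x^3 - 3*y^3 + 3*x^2 + 2*y^2 - y

First, deg p = 3. No degree-2 curve has this shape.
Then, checking where it meets the axes: one x-axis crossing is at x = 0; it crosses the y-axis at the gridline y = 0.
Finally, fitting integer coefficients to these (and the overall shape) gives p.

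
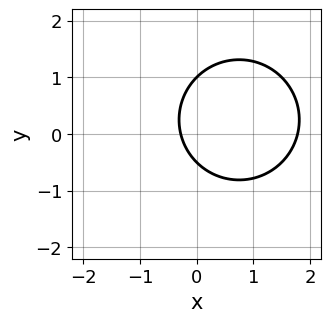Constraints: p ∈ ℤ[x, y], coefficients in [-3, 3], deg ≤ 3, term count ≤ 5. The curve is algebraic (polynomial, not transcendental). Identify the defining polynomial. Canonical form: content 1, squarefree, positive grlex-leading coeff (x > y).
2*x^2 + 2*y^2 - 3*x - y - 1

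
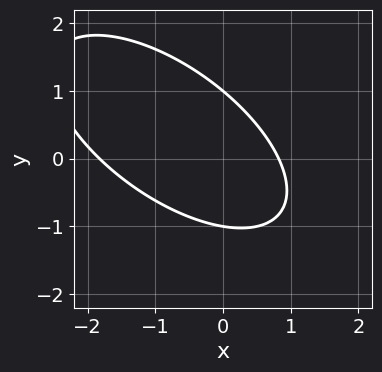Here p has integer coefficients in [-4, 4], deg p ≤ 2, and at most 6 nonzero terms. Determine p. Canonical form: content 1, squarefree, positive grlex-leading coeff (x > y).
2*x^2 + 3*x*y + 3*y^2 + 2*x - 3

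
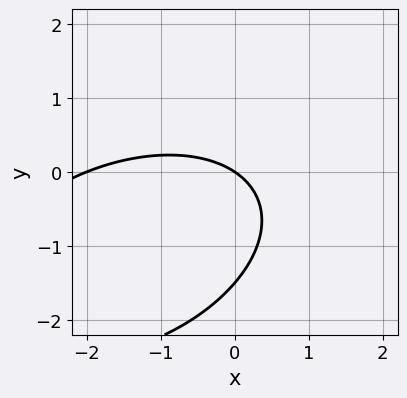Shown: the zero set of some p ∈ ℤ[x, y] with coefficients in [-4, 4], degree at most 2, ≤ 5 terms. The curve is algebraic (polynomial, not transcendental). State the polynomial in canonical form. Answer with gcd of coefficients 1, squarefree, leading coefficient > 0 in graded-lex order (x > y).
deg p = 2. The shape is more complex than any degree-1 curve.
From the axis intercepts and sections: one y-axis crossing is at y = 0; among the integer gridlines, it crosses the x-axis at x ∈ {-2, 0}.
Putting this together gives p.

x^2 - x*y + 2*y^2 + 2*x + 3*y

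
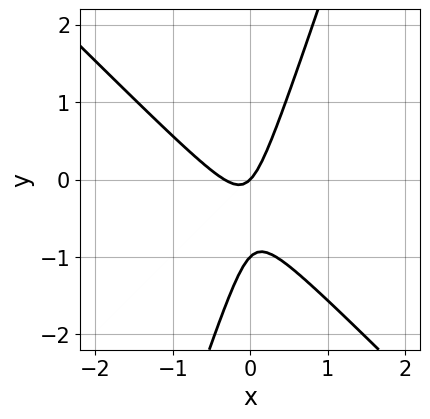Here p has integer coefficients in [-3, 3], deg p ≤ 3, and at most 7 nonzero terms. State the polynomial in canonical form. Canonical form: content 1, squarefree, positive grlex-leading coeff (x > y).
3*x^2 + 2*x*y - y^2 + x - y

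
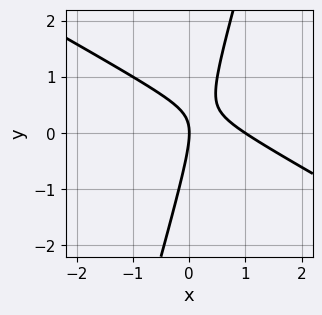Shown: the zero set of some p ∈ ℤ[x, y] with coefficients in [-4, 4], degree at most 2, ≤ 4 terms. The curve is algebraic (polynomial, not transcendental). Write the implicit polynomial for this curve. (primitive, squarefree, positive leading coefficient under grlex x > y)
First, deg p = 2. No degree-1 curve has this shape.
Then, from the visible intercepts: among the integer gridlines, it crosses the x-axis at x ∈ {0, 1}; it crosses the y-axis at the gridline y = 0.
Finally, assembling these constraints gives the stated polynomial.

2*x^2 + 3*x*y - y^2 - 2*x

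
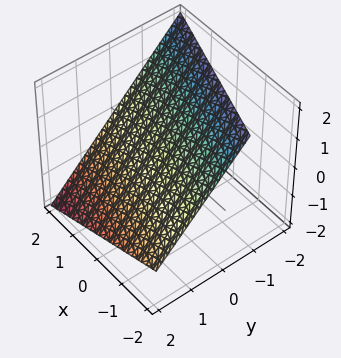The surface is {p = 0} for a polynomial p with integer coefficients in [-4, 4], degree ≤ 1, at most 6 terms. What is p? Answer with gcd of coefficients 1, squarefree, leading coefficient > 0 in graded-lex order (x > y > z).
Degree: every cross-section is a straight line — this is a plane, so deg p = 1.
Observable constraints: it meets the x-axis at x = 2 (among the integer gridlines).
Matching integer coefficients to the picture gives p.

x + 3*y + 3*z - 2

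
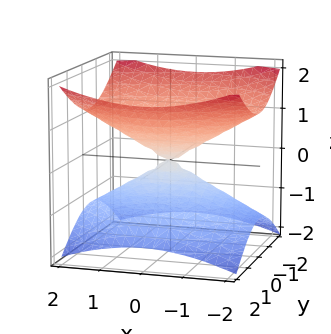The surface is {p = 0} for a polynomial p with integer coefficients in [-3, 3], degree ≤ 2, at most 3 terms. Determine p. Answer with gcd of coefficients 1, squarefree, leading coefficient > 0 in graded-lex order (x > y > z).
x^2 + 2*y^2 - 3*z^2

The degree is 2 — two nappes meeting at a single point; a quadric.
Symmetries: mirror symmetry x ↦ −x ⇒ only even powers of x; mirror symmetry z ↦ −z ⇒ only even powers of z; mirror symmetry y ↦ −y ⇒ only even powers of y.
Checking where it meets the axes: it crosses the x-axis at the gridline x = 0; it crosses the z-axis at the gridline z = 0.
These observations pin down the coefficients.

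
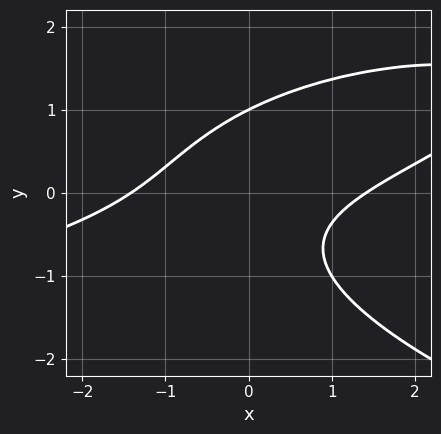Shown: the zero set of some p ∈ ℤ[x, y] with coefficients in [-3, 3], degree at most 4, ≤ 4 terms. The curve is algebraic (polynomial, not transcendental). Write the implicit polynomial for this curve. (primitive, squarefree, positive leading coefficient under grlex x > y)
1. deg p = 3. A generic line meets the curve in up to 3 points.
2. Against the integer gridlines: it crosses the y-axis at the gridline y = 1.
3. These observations pin down the coefficients.

2*y^3 + x^2 - 3*x*y - 2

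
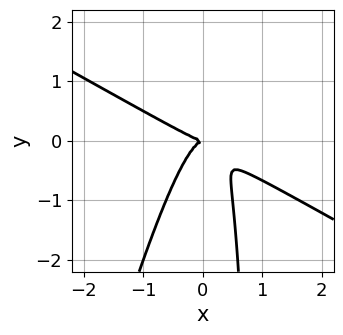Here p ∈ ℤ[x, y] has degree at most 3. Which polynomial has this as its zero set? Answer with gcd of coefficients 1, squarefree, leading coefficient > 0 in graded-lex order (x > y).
2*x^3 + 3*x^2*y - x*y^2 + y^2

First, deg p = 3. A generic line meets the curve in up to 3 points.
Then, from the visible intercepts: one y-axis crossing is at y = 0; it crosses the x-axis at the gridline x = 0.
Finally, fitting integer coefficients to these (and the overall shape) gives p.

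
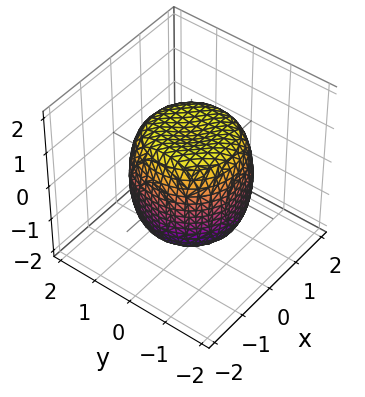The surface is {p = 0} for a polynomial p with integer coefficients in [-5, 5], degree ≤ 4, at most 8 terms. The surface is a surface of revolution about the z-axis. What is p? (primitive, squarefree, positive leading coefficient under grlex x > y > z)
First, degree: a generic line meets the surface in up to 4 points, so deg p = 4.
Then, symmetry: every cross-section ⟂ z is a circle, so x, y appear only via x² + y².
Then, checking where it meets the axes: a circular section at z = 0 has radius between 1 and 2.
Finally, putting this together gives p.

2*x^4 + 4*x^2*y^2 + 2*y^4 - 2*x^2 - 2*y^2 + 2*z^2 - 3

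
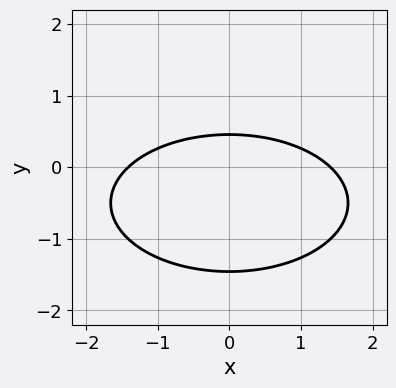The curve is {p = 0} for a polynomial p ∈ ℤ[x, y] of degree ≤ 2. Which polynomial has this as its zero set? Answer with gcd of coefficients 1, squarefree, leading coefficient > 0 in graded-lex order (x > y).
1. deg p = 2.
2. Symmetries: the x ↦ −x reflection is a symmetry, so x appears only in even powers.
3. Matching integer coefficients to the picture gives p.

x^2 + 3*y^2 + 3*y - 2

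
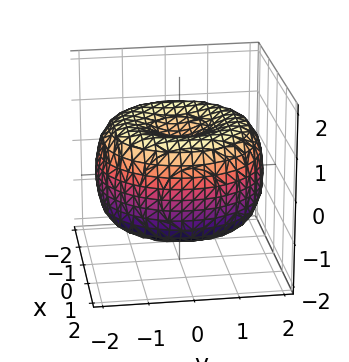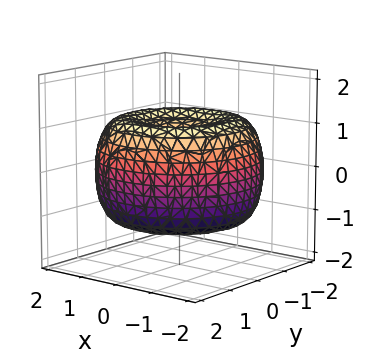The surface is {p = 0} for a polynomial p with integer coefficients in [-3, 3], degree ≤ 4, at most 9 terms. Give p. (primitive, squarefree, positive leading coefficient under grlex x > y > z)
1. The degree is 4 — a generic line meets the surface in up to 4 points.
2. By symmetry, the z-axis is an axis of rotation, so x and y enter only as x² + y².
3. Against the integer gridlines: a circular section at z = 1 has radius between 0 and 1.
4. The integer polynomial consistent with all of this is the stated p.

x^4 + 2*x^2*y^2 + y^4 - 3*x^2 - 3*y^2 + 3*z^2 - 2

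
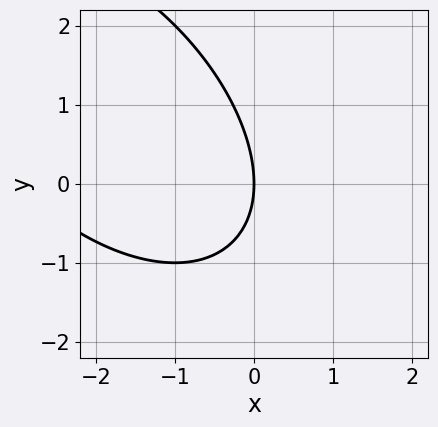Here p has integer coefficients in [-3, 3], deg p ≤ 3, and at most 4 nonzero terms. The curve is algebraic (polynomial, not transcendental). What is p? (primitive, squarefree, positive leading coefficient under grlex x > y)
x^2 + x*y + y^2 + 3*x

1. The degree is 2 — no degree-1 curve has this shape.
2. Against the integer gridlines: it meets the y-axis at y = 0 (among the integer gridlines); it meets the x-axis at x = 0 (among the integer gridlines).
3. Together with the visible shape, these determine p as stated.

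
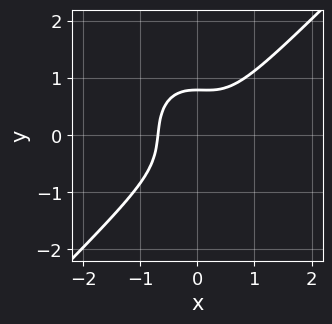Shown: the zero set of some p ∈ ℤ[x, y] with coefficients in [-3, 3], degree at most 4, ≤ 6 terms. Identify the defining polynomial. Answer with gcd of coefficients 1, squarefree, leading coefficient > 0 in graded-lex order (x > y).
(a) The degree is 3 — the shape is more complex than any degree-2 curve.
(b) Putting this together gives p.

3*x^3 - x^2*y - 2*y^3 + 1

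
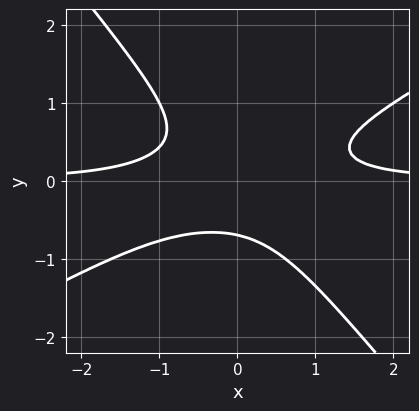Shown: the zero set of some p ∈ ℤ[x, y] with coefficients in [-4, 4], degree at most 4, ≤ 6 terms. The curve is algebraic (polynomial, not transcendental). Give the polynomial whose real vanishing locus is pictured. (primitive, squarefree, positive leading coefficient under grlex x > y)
(a) Degree: a generic line meets the curve in up to 3 points, so deg p = 3.
(b) Observable constraints: no x-intercept at any integer in the box.
(c) Fitting integer coefficients to these (and the overall shape) gives p.

2*x^2*y - 2*x*y^2 - 3*y^3 - 1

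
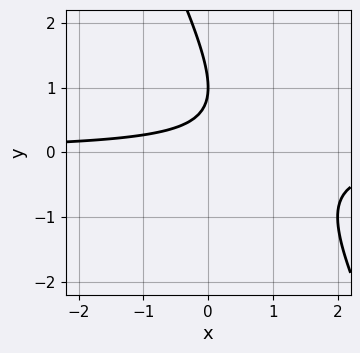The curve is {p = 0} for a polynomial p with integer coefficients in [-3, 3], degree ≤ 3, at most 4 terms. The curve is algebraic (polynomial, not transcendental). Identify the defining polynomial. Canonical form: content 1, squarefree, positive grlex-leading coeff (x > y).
First, the degree is 2 — the shape is more complex than any degree-1 curve.
Then, reading off the gridlines: it meets the y-axis at y = 1 (among the integer gridlines); the curve avoids every integer x-axis point in the box.
Finally, assembling these constraints gives the stated polynomial.

2*x*y + y^2 - 2*y + 1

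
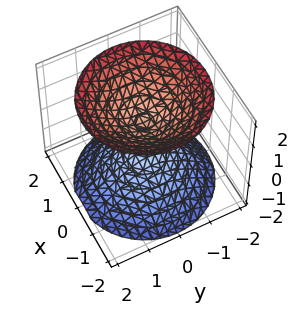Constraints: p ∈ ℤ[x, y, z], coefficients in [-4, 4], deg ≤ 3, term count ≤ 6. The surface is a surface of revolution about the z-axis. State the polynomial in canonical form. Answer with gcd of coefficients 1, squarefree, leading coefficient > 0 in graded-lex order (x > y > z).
2*x^2 + 2*y^2 - 2*z^2 + 1

1. The picture has 2 separate pieces. Treating them together as one polynomial.
2. deg p = 2. No degree-1 surface has this shape.
3. Symmetry: the z-axis is an axis of rotation, so x and y enter only as x² + y².
4. Reading off the gridlines: it misses every integer gridline on the x-axis; a circular section at z = -2 has radius between 1 and 2.
5. Assembling these constraints gives the stated polynomial.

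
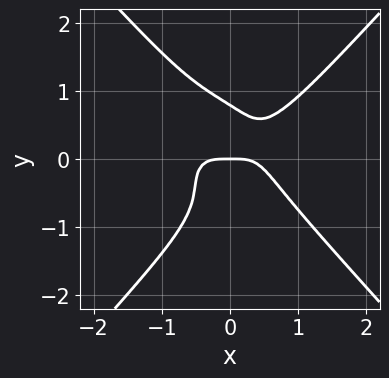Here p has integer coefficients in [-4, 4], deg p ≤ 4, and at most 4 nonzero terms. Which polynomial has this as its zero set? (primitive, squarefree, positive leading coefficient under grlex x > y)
First, the degree is 4 — a generic line meets the curve in up to 4 points.
Then, from the axis intercepts and sections: one y-axis crossing is at y = 0; it meets the x-axis at x = 0 (among the integer gridlines).
Finally, solving for integer coefficients yields p as stated.

3*x^4 - 2*y^4 - 3*x*y^2 + y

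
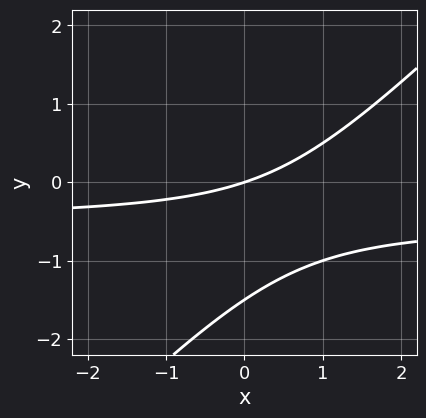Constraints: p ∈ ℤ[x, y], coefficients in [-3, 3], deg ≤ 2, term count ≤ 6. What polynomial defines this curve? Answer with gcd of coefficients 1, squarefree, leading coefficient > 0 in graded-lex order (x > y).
2*x*y - 2*y^2 + x - 3*y

Degree: no degree-1 curve has this shape, so deg p = 2.
Reading off the gridlines: it crosses the x-axis at the gridline x = 0; it crosses the y-axis at the gridline y = 0.
Solving for integer coefficients yields p as stated.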